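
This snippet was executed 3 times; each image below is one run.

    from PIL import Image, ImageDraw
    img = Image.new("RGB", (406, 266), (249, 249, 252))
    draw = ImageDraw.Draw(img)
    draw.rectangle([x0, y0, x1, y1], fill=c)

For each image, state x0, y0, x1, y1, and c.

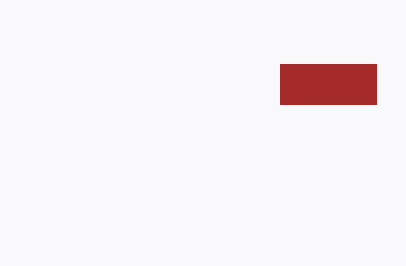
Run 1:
x0 = 280
y0 = 64
x1 = 376
y1 = 104
c = 'brown'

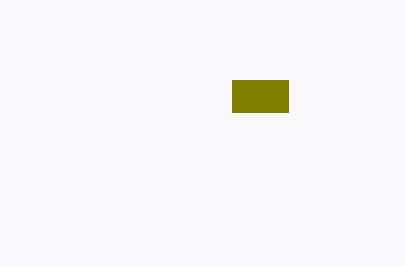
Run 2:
x0 = 232
y0 = 80
x1 = 288
y1 = 112
c = 'olive'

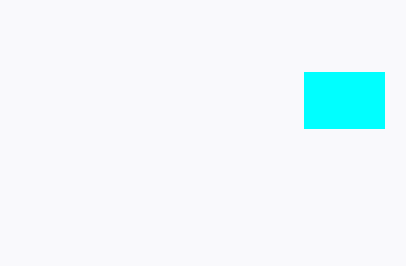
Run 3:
x0 = 304; y0 = 72; x1 = 384; y1 = 128; c = 'cyan'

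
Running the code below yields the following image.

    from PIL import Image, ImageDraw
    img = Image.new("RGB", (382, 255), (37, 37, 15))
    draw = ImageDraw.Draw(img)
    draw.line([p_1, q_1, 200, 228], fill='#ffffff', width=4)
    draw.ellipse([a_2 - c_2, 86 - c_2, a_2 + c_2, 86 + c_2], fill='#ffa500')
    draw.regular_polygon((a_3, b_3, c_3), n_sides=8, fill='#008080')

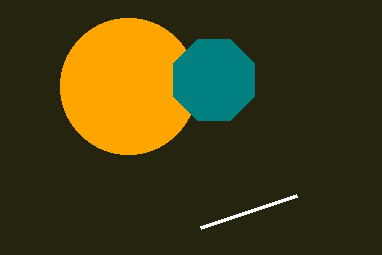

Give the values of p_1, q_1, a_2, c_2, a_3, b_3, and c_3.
p_1 = 296; q_1 = 196; a_2 = 128; c_2 = 68; a_3 = 214; b_3 = 80; c_3 = 44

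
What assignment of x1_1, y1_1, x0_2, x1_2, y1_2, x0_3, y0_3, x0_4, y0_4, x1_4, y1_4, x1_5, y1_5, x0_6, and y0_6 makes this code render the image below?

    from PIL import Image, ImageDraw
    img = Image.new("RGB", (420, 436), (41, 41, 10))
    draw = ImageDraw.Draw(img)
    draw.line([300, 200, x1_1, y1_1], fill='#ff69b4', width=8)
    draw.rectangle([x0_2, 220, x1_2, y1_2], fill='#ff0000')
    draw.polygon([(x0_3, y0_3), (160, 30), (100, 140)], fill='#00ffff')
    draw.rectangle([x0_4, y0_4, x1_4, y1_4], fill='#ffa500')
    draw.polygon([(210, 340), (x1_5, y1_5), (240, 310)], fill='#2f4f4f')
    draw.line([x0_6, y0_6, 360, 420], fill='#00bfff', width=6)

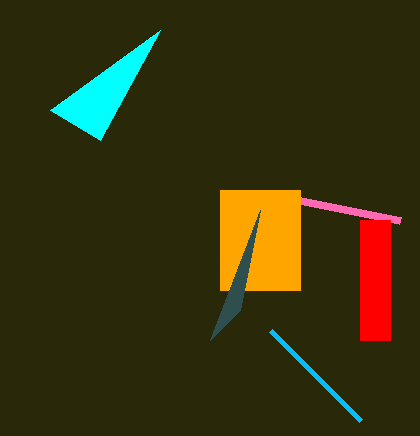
x1_1 = 400
y1_1 = 220
x0_2 = 360
x1_2 = 390
y1_2 = 340
x0_3 = 50
y0_3 = 110
x0_4 = 220
y0_4 = 190
x1_4 = 300
y1_4 = 290
x1_5 = 260
y1_5 = 210
x0_6 = 270
y0_6 = 330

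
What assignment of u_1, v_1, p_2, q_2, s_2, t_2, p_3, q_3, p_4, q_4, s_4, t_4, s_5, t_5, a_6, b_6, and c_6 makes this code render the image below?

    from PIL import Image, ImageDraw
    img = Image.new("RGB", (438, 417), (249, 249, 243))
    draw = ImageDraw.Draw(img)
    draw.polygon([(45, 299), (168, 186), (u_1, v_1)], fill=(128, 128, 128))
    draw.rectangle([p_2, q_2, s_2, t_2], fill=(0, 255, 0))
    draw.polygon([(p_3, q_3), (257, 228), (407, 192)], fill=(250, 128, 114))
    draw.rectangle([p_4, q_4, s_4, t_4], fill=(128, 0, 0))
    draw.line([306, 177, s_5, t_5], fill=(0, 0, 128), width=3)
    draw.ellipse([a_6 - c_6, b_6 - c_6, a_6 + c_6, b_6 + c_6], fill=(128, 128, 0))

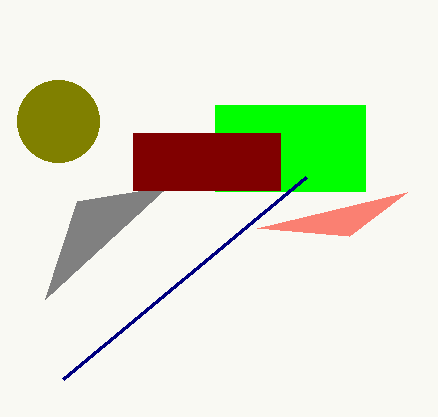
u_1 = 77, v_1 = 201, p_2 = 215, q_2 = 105, s_2 = 365, t_2 = 191, p_3 = 349, q_3 = 236, p_4 = 133, q_4 = 133, s_4 = 280, t_4 = 190, s_5 = 63, t_5 = 379, a_6 = 58, b_6 = 121, c_6 = 41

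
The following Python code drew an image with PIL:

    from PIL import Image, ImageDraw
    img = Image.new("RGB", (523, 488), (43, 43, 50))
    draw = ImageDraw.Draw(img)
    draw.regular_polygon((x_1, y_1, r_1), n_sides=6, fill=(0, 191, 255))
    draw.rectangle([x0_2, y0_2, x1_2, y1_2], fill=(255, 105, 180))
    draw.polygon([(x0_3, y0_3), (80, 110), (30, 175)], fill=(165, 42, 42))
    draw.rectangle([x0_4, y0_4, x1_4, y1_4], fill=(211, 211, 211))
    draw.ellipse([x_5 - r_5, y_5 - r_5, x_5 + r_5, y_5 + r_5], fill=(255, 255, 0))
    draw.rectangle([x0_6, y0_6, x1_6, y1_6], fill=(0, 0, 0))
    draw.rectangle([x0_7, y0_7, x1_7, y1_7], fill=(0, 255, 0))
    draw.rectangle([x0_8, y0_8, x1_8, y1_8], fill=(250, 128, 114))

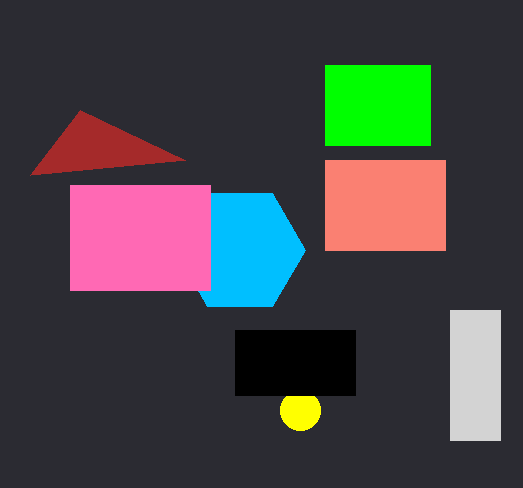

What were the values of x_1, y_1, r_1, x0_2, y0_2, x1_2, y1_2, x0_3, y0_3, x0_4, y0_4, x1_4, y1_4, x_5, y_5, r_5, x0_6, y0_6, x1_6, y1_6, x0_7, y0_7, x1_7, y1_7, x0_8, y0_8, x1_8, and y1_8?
x_1 = 240; y_1 = 250; r_1 = 65; x0_2 = 70; y0_2 = 185; x1_2 = 210; y1_2 = 290; x0_3 = 185; y0_3 = 160; x0_4 = 450; y0_4 = 310; x1_4 = 500; y1_4 = 440; x_5 = 300; y_5 = 410; r_5 = 20; x0_6 = 235; y0_6 = 330; x1_6 = 355; y1_6 = 395; x0_7 = 325; y0_7 = 65; x1_7 = 430; y1_7 = 145; x0_8 = 325; y0_8 = 160; x1_8 = 445; y1_8 = 250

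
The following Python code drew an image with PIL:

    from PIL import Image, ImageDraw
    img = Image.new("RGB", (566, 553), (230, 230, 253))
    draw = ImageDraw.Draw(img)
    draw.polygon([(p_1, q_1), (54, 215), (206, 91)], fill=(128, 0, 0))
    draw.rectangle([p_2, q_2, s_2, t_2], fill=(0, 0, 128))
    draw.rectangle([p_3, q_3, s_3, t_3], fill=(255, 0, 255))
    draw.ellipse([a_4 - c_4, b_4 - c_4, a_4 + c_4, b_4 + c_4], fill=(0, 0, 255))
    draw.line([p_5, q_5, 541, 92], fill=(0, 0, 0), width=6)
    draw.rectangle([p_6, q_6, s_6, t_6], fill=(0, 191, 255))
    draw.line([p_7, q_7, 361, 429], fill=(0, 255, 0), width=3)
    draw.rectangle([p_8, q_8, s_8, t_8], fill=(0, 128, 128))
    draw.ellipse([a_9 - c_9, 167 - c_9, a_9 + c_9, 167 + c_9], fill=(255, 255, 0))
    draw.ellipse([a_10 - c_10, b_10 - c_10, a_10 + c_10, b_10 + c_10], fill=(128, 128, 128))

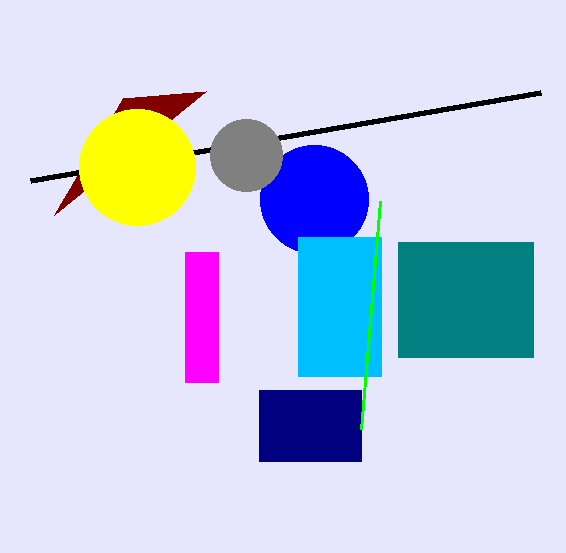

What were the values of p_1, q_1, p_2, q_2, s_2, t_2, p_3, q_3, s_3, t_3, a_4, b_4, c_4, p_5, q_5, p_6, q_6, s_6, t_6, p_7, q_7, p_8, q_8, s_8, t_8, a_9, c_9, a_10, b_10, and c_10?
p_1 = 123
q_1 = 98
p_2 = 259
q_2 = 390
s_2 = 361
t_2 = 461
p_3 = 185
q_3 = 252
s_3 = 218
t_3 = 382
a_4 = 314
b_4 = 199
c_4 = 54
p_5 = 31
q_5 = 180
p_6 = 298
q_6 = 237
s_6 = 381
t_6 = 376
p_7 = 380
q_7 = 201
p_8 = 398
q_8 = 242
s_8 = 533
t_8 = 357
a_9 = 137
c_9 = 58
a_10 = 246
b_10 = 155
c_10 = 36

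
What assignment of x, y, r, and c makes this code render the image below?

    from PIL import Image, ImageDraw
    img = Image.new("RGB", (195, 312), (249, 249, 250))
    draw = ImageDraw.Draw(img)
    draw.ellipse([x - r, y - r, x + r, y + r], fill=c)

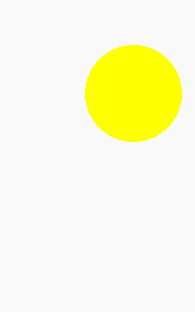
x = 133; y = 93; r = 48; c = 'yellow'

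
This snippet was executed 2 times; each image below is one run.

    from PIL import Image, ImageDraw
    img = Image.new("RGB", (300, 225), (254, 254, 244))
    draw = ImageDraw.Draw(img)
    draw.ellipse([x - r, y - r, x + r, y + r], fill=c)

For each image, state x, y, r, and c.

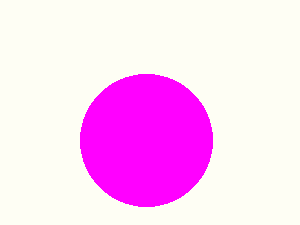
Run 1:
x = 146
y = 140
r = 66
c = 'magenta'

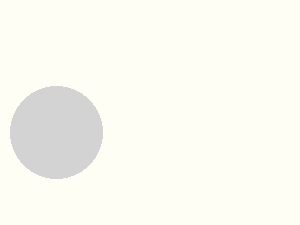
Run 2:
x = 56
y = 132
r = 46
c = 'lightgray'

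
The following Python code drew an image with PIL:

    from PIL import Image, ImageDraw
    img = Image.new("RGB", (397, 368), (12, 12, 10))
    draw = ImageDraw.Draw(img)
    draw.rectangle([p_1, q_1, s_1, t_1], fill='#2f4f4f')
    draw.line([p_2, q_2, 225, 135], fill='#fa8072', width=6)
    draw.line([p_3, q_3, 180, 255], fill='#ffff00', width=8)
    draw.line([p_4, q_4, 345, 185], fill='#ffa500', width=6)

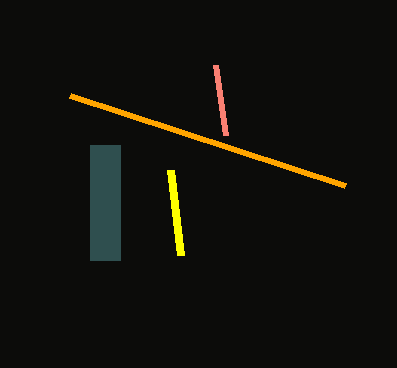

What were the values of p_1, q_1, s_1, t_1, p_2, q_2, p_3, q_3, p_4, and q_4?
p_1 = 90, q_1 = 145, s_1 = 120, t_1 = 260, p_2 = 215, q_2 = 65, p_3 = 170, q_3 = 170, p_4 = 70, q_4 = 95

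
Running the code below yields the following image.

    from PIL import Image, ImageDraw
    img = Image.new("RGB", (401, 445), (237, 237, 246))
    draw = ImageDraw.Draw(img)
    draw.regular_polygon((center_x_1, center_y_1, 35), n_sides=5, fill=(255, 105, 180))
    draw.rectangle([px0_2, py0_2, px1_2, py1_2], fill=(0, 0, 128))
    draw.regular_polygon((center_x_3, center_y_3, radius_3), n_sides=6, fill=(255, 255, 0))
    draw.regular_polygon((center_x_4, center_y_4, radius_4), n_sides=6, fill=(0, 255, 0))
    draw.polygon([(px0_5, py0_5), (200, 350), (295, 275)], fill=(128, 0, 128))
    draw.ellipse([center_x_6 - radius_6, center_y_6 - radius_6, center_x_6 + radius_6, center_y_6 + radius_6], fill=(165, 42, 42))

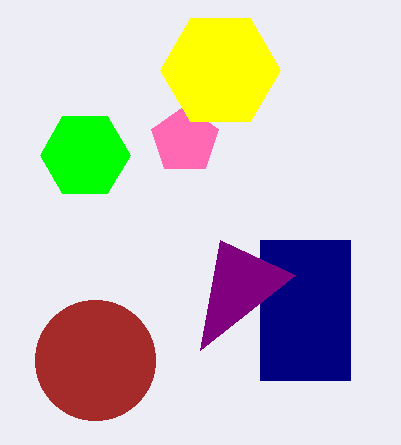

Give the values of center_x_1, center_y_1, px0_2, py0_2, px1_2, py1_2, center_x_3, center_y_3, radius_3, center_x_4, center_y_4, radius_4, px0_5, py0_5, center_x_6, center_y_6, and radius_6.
center_x_1 = 185; center_y_1 = 140; px0_2 = 260; py0_2 = 240; px1_2 = 350; py1_2 = 380; center_x_3 = 220; center_y_3 = 70; radius_3 = 60; center_x_4 = 85; center_y_4 = 155; radius_4 = 45; px0_5 = 220; py0_5 = 240; center_x_6 = 95; center_y_6 = 360; radius_6 = 60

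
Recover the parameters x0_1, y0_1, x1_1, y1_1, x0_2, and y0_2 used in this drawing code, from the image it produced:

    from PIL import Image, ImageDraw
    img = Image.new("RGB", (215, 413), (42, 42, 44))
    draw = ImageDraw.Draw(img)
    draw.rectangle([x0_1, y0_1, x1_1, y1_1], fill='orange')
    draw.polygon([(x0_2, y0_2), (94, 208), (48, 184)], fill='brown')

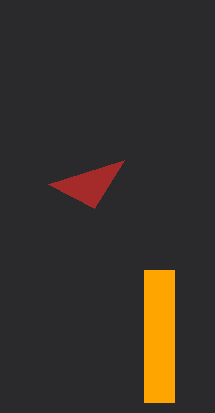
x0_1 = 144
y0_1 = 270
x1_1 = 174
y1_1 = 402
x0_2 = 124
y0_2 = 160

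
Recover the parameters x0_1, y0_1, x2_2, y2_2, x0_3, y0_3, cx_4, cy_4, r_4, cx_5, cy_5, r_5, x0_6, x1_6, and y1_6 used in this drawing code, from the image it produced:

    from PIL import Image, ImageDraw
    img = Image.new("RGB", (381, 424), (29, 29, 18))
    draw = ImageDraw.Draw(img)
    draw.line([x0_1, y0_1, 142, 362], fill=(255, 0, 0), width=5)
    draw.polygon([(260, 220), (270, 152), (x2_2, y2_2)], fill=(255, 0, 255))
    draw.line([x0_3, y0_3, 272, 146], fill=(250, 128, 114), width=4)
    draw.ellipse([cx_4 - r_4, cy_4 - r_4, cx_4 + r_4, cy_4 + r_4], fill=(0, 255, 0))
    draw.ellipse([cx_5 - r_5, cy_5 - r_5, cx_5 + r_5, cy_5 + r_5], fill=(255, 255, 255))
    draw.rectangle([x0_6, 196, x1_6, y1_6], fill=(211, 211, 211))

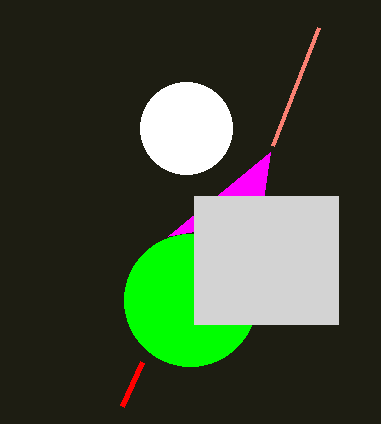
x0_1 = 122; y0_1 = 406; x2_2 = 168; y2_2 = 236; x0_3 = 318; y0_3 = 28; cx_4 = 190; cy_4 = 300; r_4 = 66; cx_5 = 186; cy_5 = 128; r_5 = 46; x0_6 = 194; x1_6 = 338; y1_6 = 324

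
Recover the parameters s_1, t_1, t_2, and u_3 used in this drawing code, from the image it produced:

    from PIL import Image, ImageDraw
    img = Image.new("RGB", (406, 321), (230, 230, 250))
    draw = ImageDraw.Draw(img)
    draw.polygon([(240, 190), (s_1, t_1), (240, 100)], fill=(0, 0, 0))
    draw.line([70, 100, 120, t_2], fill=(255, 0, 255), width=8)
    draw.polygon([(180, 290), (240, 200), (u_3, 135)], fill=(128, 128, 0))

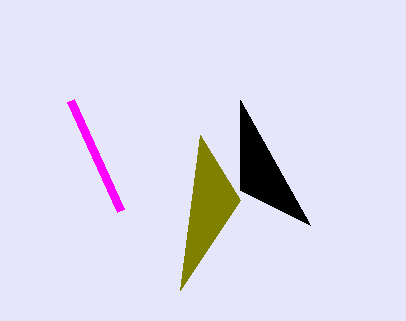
s_1 = 310; t_1 = 225; t_2 = 210; u_3 = 200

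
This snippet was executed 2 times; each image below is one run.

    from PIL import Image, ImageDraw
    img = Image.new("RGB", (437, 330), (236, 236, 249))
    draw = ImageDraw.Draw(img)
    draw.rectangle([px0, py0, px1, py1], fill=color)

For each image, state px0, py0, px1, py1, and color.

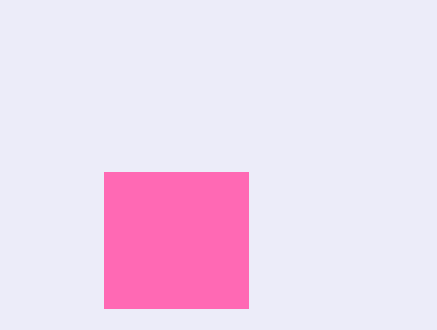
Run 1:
px0 = 104
py0 = 172
px1 = 248
py1 = 308
color = 'hotpink'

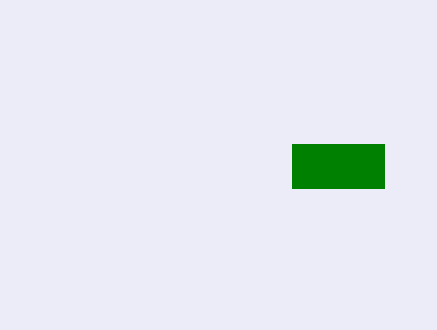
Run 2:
px0 = 292, py0 = 144, px1 = 384, py1 = 188, color = 'green'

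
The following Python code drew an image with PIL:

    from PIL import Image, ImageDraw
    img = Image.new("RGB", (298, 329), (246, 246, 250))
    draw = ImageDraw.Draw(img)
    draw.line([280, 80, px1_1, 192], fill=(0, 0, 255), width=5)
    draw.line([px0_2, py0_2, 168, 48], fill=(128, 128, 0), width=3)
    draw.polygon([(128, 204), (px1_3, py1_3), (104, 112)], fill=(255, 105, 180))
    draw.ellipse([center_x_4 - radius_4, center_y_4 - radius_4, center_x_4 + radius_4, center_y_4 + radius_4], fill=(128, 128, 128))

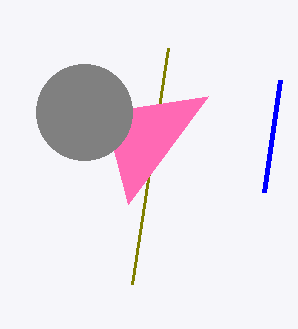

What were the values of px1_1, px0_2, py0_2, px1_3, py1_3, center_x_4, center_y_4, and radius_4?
px1_1 = 264, px0_2 = 132, py0_2 = 284, px1_3 = 208, py1_3 = 96, center_x_4 = 84, center_y_4 = 112, radius_4 = 48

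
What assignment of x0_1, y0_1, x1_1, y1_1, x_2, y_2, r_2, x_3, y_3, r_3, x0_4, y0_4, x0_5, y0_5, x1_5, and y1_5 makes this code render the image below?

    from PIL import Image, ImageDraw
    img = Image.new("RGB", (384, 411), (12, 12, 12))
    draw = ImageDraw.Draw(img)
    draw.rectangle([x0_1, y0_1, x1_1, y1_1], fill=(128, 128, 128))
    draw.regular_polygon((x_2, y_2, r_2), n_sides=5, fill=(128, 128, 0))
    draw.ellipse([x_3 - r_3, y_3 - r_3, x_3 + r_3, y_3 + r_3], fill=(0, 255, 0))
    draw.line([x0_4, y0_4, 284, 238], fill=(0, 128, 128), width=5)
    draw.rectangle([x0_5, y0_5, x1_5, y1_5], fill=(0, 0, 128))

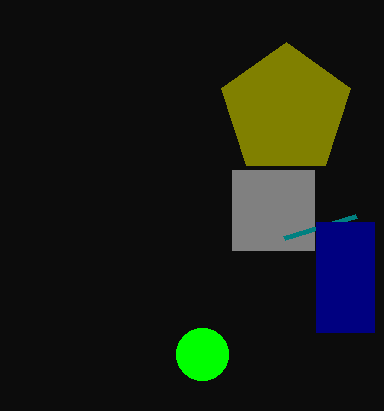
x0_1 = 232
y0_1 = 170
x1_1 = 314
y1_1 = 250
x_2 = 286
y_2 = 110
r_2 = 68
x_3 = 202
y_3 = 354
r_3 = 26
x0_4 = 356
y0_4 = 216
x0_5 = 316
y0_5 = 222
x1_5 = 374
y1_5 = 332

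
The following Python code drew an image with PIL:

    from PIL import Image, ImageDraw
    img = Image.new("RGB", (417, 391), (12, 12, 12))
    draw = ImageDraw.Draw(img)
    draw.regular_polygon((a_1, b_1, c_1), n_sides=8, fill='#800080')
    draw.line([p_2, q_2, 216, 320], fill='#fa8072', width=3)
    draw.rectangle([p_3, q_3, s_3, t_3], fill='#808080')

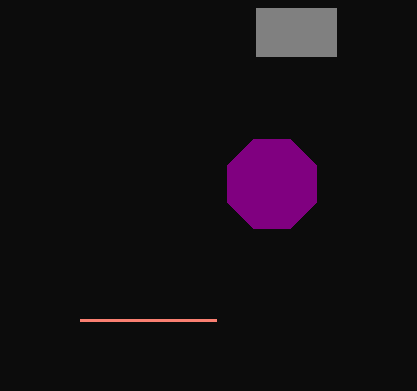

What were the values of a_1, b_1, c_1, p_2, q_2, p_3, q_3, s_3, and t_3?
a_1 = 272; b_1 = 184; c_1 = 48; p_2 = 80; q_2 = 320; p_3 = 256; q_3 = 8; s_3 = 336; t_3 = 56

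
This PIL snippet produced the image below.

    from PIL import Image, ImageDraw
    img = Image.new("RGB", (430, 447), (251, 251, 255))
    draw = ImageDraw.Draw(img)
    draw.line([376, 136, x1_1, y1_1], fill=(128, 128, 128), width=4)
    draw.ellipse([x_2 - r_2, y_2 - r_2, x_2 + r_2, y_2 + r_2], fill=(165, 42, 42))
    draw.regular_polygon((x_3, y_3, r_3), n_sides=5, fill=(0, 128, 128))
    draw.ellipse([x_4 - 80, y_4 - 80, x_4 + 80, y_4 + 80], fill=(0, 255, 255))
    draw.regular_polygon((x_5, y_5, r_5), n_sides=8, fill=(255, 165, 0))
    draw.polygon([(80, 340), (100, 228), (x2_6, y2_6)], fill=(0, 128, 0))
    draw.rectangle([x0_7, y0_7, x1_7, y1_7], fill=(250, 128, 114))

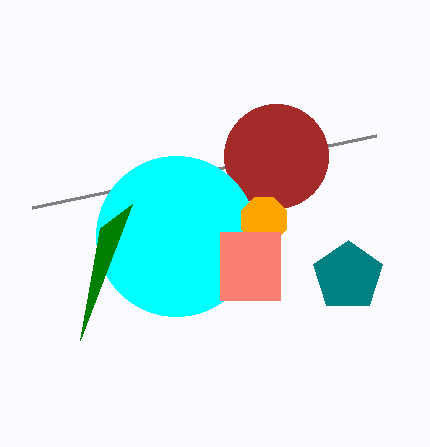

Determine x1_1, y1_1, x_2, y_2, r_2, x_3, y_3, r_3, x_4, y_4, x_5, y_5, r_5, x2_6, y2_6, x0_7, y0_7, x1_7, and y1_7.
x1_1 = 32
y1_1 = 208
x_2 = 276
y_2 = 156
r_2 = 52
x_3 = 348
y_3 = 276
r_3 = 36
x_4 = 176
y_4 = 236
x_5 = 264
y_5 = 220
r_5 = 24
x2_6 = 132
y2_6 = 204
x0_7 = 220
y0_7 = 232
x1_7 = 280
y1_7 = 300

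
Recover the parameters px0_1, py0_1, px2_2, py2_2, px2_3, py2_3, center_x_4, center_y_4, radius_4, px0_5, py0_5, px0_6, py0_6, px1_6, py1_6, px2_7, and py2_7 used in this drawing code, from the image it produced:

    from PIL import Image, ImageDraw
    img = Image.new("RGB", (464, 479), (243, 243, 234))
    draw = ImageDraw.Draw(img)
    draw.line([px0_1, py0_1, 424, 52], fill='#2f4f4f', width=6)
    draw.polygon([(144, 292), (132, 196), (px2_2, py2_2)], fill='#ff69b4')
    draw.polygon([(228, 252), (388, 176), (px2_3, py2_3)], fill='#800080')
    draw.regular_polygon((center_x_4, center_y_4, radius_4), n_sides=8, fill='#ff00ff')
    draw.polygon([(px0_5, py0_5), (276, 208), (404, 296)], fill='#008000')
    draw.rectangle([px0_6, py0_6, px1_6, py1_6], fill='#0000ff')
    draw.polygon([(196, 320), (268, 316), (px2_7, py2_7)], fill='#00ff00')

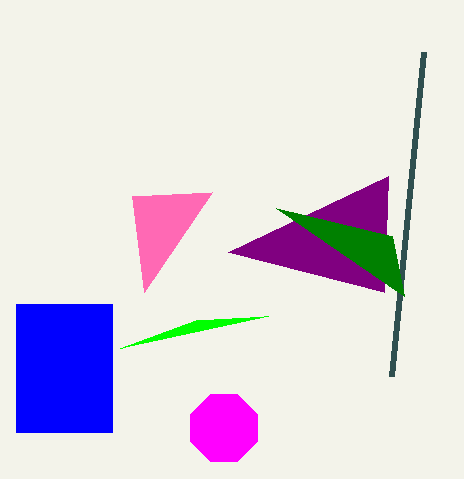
px0_1 = 392; py0_1 = 376; px2_2 = 212; py2_2 = 192; px2_3 = 384; py2_3 = 292; center_x_4 = 224; center_y_4 = 428; radius_4 = 36; px0_5 = 392; py0_5 = 236; px0_6 = 16; py0_6 = 304; px1_6 = 112; py1_6 = 432; px2_7 = 120; py2_7 = 348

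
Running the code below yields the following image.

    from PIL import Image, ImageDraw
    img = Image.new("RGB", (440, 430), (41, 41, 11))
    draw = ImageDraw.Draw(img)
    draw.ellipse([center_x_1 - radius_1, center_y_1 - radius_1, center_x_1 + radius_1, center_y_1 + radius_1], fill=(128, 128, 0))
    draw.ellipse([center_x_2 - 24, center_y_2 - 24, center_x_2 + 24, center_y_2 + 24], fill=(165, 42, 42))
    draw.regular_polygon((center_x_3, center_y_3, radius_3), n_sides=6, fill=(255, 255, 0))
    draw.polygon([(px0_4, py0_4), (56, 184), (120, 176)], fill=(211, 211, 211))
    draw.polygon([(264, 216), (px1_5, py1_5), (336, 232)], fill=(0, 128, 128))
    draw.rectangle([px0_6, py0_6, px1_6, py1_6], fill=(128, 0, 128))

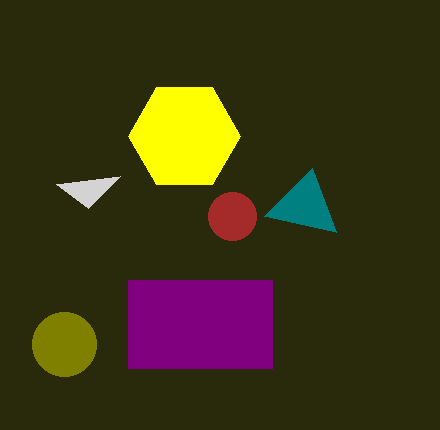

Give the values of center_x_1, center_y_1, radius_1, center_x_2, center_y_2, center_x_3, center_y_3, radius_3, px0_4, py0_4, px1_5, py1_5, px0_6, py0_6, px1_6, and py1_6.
center_x_1 = 64
center_y_1 = 344
radius_1 = 32
center_x_2 = 232
center_y_2 = 216
center_x_3 = 184
center_y_3 = 136
radius_3 = 56
px0_4 = 88
py0_4 = 208
px1_5 = 312
py1_5 = 168
px0_6 = 128
py0_6 = 280
px1_6 = 272
py1_6 = 368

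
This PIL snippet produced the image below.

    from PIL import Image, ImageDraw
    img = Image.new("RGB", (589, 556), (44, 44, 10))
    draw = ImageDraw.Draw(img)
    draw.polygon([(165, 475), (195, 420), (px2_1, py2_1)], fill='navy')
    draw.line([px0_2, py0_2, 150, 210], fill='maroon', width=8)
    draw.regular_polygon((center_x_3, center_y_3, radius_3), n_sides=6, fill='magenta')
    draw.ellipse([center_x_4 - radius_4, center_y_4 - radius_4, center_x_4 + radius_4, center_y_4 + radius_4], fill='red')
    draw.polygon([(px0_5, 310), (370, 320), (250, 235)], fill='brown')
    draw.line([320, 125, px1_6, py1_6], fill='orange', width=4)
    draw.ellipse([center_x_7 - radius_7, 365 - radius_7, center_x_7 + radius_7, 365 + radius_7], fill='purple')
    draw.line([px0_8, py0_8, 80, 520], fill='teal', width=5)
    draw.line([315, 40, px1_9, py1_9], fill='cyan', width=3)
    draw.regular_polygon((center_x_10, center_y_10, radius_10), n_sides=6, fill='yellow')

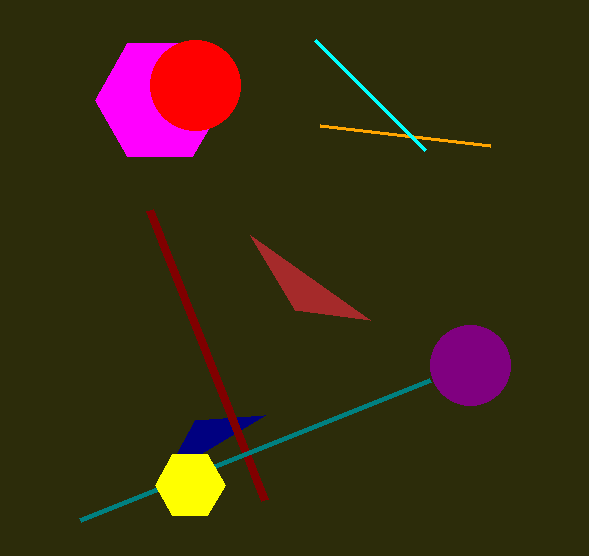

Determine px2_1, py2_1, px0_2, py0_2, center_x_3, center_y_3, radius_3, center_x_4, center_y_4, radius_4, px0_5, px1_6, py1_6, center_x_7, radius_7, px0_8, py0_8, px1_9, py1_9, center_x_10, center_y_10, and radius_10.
px2_1 = 265; py2_1 = 415; px0_2 = 265; py0_2 = 500; center_x_3 = 160; center_y_3 = 100; radius_3 = 65; center_x_4 = 195; center_y_4 = 85; radius_4 = 45; px0_5 = 295; px1_6 = 490; py1_6 = 145; center_x_7 = 470; radius_7 = 40; px0_8 = 430; py0_8 = 380; px1_9 = 425; py1_9 = 150; center_x_10 = 190; center_y_10 = 485; radius_10 = 35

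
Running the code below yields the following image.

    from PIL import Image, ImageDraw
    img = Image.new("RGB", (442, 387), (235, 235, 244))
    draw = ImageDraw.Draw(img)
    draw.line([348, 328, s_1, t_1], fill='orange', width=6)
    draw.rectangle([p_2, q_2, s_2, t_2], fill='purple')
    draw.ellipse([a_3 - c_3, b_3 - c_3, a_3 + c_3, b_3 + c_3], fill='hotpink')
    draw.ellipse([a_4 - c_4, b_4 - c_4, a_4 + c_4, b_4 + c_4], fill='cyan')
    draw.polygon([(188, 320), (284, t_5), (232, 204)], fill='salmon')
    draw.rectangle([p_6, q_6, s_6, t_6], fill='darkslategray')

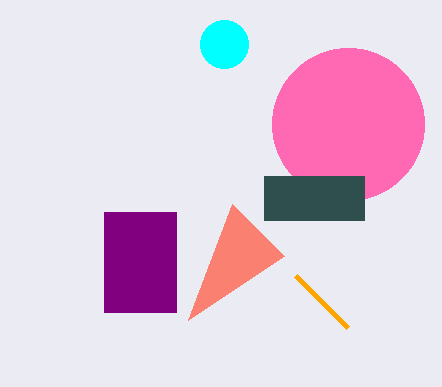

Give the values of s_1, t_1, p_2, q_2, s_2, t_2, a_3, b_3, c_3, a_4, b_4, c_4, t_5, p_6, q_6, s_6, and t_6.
s_1 = 296
t_1 = 276
p_2 = 104
q_2 = 212
s_2 = 176
t_2 = 312
a_3 = 348
b_3 = 124
c_3 = 76
a_4 = 224
b_4 = 44
c_4 = 24
t_5 = 256
p_6 = 264
q_6 = 176
s_6 = 364
t_6 = 220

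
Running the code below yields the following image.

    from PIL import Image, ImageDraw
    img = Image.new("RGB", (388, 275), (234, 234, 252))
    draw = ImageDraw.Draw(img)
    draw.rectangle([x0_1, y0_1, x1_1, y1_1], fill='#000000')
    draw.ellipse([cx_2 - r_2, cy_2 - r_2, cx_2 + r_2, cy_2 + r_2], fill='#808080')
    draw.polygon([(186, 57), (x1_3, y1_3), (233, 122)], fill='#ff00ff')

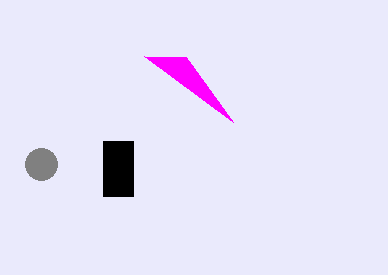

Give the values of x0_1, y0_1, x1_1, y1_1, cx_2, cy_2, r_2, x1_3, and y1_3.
x0_1 = 103, y0_1 = 141, x1_1 = 133, y1_1 = 196, cx_2 = 41, cy_2 = 164, r_2 = 16, x1_3 = 144, y1_3 = 56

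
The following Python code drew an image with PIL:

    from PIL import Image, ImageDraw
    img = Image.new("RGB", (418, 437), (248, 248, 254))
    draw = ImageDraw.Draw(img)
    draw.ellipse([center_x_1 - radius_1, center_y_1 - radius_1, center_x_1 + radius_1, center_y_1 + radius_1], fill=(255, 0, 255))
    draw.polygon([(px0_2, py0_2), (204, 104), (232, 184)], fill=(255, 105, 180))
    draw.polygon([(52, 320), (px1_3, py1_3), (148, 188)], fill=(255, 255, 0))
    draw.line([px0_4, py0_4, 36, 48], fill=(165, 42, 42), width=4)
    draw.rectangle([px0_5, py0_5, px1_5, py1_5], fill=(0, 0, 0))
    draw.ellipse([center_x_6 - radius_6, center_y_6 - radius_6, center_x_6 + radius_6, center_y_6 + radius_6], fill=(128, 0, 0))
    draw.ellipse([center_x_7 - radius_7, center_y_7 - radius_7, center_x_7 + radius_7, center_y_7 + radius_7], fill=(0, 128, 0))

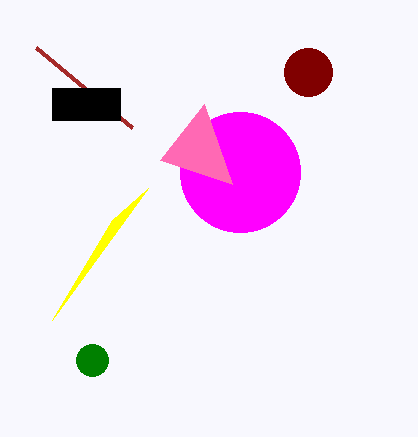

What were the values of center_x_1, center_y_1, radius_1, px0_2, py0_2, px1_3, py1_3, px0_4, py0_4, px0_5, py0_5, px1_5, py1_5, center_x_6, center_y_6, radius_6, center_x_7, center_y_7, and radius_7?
center_x_1 = 240
center_y_1 = 172
radius_1 = 60
px0_2 = 160
py0_2 = 160
px1_3 = 112
py1_3 = 220
px0_4 = 132
py0_4 = 128
px0_5 = 52
py0_5 = 88
px1_5 = 120
py1_5 = 120
center_x_6 = 308
center_y_6 = 72
radius_6 = 24
center_x_7 = 92
center_y_7 = 360
radius_7 = 16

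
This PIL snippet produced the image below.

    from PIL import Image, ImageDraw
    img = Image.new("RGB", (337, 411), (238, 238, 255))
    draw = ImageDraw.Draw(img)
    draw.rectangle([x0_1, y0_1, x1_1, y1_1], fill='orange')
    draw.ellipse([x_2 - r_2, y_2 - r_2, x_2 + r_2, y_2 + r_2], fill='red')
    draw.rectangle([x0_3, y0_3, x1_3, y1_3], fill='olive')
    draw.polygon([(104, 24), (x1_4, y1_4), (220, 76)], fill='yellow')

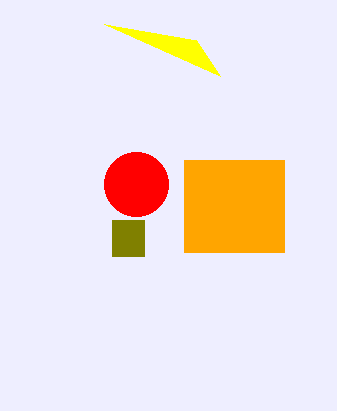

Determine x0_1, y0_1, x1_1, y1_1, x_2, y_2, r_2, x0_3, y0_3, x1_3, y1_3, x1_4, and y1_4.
x0_1 = 184; y0_1 = 160; x1_1 = 284; y1_1 = 252; x_2 = 136; y_2 = 184; r_2 = 32; x0_3 = 112; y0_3 = 220; x1_3 = 144; y1_3 = 256; x1_4 = 196; y1_4 = 40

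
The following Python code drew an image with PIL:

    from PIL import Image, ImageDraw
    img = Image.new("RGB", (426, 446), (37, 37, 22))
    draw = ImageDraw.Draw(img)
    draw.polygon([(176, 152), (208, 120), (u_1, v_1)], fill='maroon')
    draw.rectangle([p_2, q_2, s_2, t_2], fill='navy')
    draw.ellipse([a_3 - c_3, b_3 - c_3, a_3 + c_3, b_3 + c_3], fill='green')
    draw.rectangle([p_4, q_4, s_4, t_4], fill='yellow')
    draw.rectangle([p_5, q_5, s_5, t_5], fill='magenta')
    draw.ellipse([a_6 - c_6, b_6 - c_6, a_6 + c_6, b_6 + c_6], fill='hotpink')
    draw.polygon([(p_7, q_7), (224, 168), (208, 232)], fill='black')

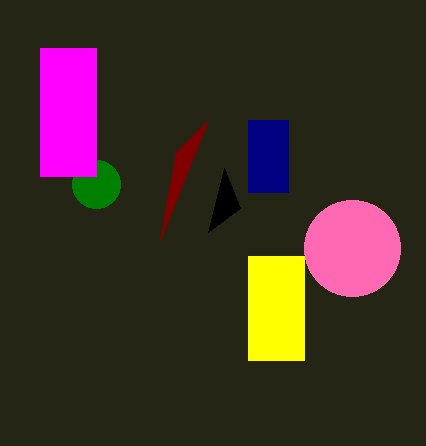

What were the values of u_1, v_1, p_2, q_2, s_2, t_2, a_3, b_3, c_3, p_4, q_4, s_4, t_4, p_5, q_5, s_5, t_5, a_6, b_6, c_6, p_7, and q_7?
u_1 = 160, v_1 = 240, p_2 = 248, q_2 = 120, s_2 = 288, t_2 = 192, a_3 = 96, b_3 = 184, c_3 = 24, p_4 = 248, q_4 = 256, s_4 = 304, t_4 = 360, p_5 = 40, q_5 = 48, s_5 = 96, t_5 = 176, a_6 = 352, b_6 = 248, c_6 = 48, p_7 = 240, q_7 = 208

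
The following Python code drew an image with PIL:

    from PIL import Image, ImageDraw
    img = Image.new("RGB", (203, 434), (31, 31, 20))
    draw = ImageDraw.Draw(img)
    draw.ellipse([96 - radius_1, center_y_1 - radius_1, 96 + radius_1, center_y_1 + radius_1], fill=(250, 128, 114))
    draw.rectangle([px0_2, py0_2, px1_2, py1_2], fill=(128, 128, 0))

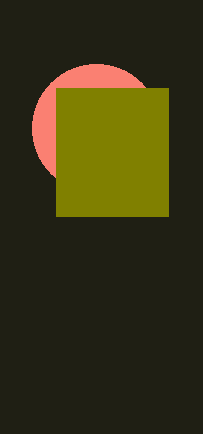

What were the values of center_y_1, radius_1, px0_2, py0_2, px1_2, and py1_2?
center_y_1 = 128, radius_1 = 64, px0_2 = 56, py0_2 = 88, px1_2 = 168, py1_2 = 216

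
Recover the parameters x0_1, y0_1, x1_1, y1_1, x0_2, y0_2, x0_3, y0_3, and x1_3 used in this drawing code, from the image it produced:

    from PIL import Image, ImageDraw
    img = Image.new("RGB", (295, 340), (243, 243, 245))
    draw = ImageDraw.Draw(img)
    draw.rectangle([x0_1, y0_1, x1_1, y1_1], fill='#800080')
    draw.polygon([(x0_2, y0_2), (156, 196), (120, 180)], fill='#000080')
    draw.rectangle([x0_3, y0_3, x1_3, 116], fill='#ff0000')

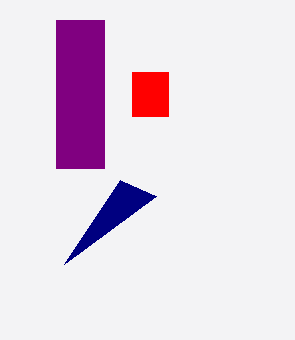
x0_1 = 56; y0_1 = 20; x1_1 = 104; y1_1 = 168; x0_2 = 64; y0_2 = 264; x0_3 = 132; y0_3 = 72; x1_3 = 168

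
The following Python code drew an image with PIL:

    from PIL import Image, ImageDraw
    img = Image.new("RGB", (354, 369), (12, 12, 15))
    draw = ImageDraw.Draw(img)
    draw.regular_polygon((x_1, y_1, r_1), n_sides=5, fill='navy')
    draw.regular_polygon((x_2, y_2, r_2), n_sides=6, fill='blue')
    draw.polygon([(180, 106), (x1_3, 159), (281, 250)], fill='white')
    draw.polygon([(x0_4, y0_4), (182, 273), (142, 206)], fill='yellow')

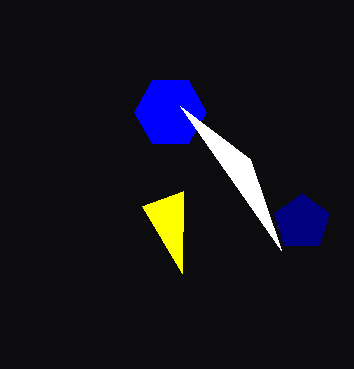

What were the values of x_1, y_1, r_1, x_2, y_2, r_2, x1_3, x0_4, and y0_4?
x_1 = 302; y_1 = 222; r_1 = 29; x_2 = 170; y_2 = 112; r_2 = 36; x1_3 = 250; x0_4 = 183; y0_4 = 191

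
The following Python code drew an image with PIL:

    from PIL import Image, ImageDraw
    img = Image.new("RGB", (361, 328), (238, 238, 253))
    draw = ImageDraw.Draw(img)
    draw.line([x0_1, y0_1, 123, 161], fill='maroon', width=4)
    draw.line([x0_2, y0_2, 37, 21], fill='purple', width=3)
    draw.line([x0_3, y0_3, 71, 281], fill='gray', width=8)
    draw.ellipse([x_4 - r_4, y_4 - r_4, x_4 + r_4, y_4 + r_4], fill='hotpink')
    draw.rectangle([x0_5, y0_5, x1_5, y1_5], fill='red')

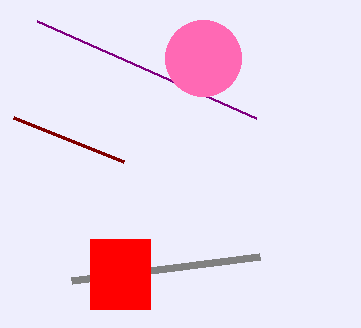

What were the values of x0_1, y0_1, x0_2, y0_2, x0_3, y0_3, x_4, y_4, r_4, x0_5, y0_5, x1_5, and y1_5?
x0_1 = 13; y0_1 = 117; x0_2 = 256; y0_2 = 118; x0_3 = 259; y0_3 = 257; x_4 = 203; y_4 = 58; r_4 = 38; x0_5 = 90; y0_5 = 239; x1_5 = 150; y1_5 = 309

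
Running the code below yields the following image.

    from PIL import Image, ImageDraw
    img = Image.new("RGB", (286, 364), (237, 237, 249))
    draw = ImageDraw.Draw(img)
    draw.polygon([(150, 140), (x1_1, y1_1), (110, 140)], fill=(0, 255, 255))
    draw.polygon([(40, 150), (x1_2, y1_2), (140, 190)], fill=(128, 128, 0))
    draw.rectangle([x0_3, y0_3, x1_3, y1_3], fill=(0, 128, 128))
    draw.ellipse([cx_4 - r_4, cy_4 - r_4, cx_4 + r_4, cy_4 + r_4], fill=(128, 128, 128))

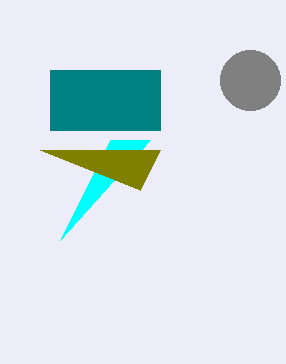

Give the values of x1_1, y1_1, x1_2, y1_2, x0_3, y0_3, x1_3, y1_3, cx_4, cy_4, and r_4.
x1_1 = 60, y1_1 = 240, x1_2 = 160, y1_2 = 150, x0_3 = 50, y0_3 = 70, x1_3 = 160, y1_3 = 130, cx_4 = 250, cy_4 = 80, r_4 = 30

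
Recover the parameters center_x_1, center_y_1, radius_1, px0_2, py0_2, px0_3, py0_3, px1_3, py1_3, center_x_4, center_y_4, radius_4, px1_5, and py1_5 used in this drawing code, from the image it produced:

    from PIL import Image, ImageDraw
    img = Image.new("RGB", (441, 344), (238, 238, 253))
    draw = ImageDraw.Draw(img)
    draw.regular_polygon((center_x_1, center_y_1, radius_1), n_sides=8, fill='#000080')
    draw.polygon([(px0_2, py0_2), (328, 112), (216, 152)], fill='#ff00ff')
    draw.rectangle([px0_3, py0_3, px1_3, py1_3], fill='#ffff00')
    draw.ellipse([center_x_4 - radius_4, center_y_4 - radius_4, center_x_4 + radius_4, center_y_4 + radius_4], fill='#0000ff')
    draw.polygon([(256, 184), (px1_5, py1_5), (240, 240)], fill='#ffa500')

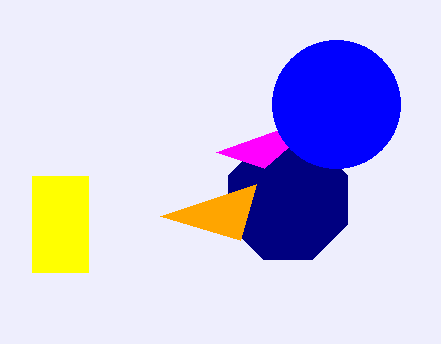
center_x_1 = 288; center_y_1 = 200; radius_1 = 64; px0_2 = 264; py0_2 = 168; px0_3 = 32; py0_3 = 176; px1_3 = 88; py1_3 = 272; center_x_4 = 336; center_y_4 = 104; radius_4 = 64; px1_5 = 160; py1_5 = 216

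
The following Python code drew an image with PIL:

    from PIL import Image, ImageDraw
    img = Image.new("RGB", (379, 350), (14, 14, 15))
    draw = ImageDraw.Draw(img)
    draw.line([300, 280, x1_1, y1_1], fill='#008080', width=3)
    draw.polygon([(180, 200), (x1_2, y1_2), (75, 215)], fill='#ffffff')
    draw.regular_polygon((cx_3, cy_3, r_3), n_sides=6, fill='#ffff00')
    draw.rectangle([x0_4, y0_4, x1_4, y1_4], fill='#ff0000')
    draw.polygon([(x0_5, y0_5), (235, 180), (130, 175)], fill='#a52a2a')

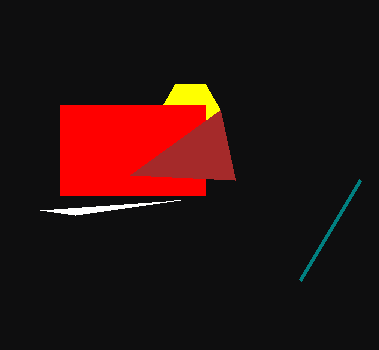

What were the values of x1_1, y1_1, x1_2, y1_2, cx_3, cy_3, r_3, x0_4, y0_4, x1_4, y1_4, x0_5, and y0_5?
x1_1 = 360; y1_1 = 180; x1_2 = 40; y1_2 = 210; cx_3 = 190; cy_3 = 110; r_3 = 30; x0_4 = 60; y0_4 = 105; x1_4 = 205; y1_4 = 195; x0_5 = 220; y0_5 = 110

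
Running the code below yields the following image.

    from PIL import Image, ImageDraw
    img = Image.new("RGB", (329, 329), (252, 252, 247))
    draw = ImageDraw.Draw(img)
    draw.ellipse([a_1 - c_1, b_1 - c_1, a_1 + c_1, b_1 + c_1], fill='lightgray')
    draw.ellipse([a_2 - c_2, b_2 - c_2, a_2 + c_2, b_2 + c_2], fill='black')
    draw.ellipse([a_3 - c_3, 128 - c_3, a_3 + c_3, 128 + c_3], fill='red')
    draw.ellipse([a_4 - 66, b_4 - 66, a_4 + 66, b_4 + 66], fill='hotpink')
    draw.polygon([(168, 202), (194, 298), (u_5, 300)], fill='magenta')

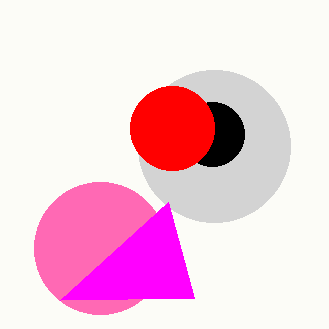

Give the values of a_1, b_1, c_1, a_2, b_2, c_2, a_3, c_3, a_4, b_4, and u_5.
a_1 = 214
b_1 = 146
c_1 = 76
a_2 = 212
b_2 = 134
c_2 = 32
a_3 = 172
c_3 = 42
a_4 = 100
b_4 = 248
u_5 = 60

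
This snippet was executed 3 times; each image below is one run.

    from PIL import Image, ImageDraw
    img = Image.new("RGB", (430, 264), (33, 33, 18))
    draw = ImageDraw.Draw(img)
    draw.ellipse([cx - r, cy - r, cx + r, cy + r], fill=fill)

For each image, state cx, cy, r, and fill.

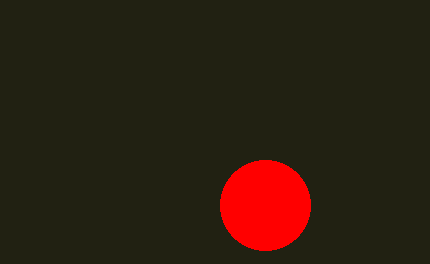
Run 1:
cx = 265
cy = 205
r = 45
fill = 'red'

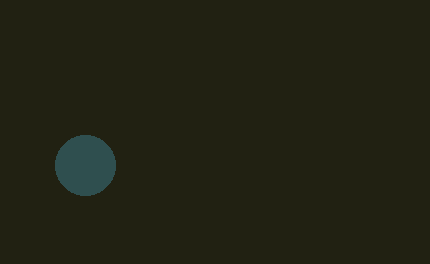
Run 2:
cx = 85; cy = 165; r = 30; fill = 'darkslategray'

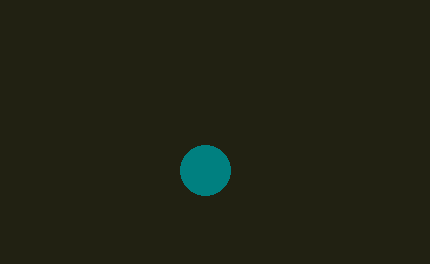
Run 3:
cx = 205
cy = 170
r = 25
fill = 'teal'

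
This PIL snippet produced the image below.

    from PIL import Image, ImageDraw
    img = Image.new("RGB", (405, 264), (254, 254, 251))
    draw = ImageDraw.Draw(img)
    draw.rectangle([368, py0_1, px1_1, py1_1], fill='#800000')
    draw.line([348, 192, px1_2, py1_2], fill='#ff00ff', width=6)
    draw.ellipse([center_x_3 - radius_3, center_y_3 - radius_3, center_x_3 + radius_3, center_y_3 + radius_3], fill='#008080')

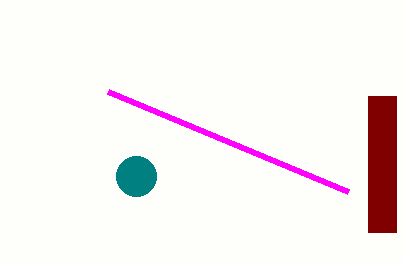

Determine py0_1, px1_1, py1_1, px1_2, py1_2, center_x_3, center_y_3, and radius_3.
py0_1 = 96; px1_1 = 396; py1_1 = 232; px1_2 = 108; py1_2 = 92; center_x_3 = 136; center_y_3 = 176; radius_3 = 20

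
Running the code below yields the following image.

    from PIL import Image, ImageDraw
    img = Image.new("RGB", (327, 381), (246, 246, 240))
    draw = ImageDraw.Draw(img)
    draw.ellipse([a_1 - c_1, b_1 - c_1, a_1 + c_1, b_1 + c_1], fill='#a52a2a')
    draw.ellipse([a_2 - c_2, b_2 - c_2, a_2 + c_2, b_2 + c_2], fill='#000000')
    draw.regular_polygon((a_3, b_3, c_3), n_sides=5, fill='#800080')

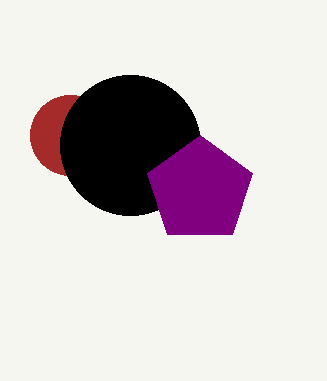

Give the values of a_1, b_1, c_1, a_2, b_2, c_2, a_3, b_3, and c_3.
a_1 = 70, b_1 = 135, c_1 = 40, a_2 = 130, b_2 = 145, c_2 = 70, a_3 = 200, b_3 = 190, c_3 = 55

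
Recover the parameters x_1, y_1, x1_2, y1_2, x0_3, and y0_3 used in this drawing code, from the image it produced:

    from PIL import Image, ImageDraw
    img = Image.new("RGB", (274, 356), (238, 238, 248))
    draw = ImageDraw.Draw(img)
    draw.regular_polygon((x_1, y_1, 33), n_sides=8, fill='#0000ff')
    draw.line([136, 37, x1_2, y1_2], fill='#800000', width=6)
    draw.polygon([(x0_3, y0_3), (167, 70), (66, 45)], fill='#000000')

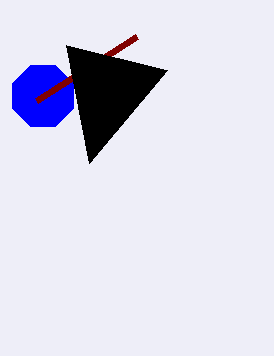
x_1 = 43
y_1 = 96
x1_2 = 36
y1_2 = 101
x0_3 = 89
y0_3 = 163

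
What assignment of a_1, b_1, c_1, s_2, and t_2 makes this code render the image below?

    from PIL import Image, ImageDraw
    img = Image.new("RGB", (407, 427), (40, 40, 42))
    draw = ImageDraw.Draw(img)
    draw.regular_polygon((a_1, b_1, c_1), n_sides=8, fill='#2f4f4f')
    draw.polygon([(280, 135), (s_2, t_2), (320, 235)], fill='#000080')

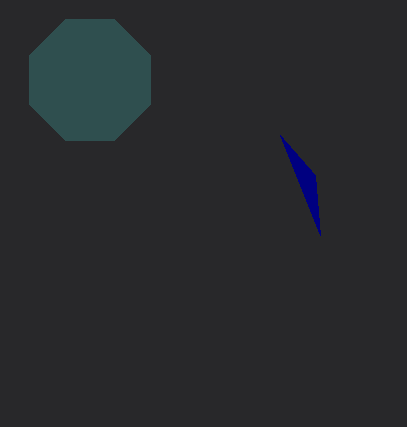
a_1 = 90, b_1 = 80, c_1 = 65, s_2 = 315, t_2 = 175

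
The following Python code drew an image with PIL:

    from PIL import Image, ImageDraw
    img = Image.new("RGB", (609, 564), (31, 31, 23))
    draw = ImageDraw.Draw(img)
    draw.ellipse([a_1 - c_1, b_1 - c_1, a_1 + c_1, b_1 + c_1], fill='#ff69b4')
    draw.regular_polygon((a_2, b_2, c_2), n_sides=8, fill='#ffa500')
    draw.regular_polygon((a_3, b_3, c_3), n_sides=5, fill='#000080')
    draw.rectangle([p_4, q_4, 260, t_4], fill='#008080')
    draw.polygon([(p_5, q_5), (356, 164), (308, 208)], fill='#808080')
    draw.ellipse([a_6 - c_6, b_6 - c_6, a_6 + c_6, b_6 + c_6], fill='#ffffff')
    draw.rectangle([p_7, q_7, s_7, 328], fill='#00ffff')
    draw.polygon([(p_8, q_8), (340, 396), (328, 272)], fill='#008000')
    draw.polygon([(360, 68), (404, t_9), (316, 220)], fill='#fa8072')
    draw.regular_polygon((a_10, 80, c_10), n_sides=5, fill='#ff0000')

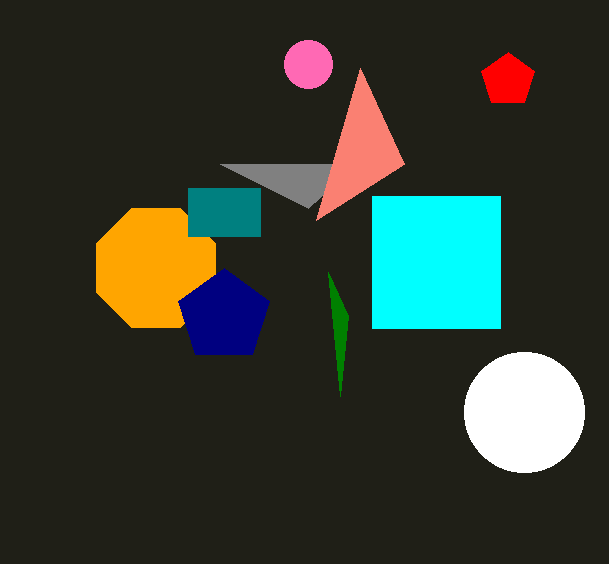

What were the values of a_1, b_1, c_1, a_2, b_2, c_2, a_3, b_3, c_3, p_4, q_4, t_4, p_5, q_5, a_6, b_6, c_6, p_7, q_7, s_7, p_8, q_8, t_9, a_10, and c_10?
a_1 = 308
b_1 = 64
c_1 = 24
a_2 = 156
b_2 = 268
c_2 = 64
a_3 = 224
b_3 = 316
c_3 = 48
p_4 = 188
q_4 = 188
t_4 = 236
p_5 = 220
q_5 = 164
a_6 = 524
b_6 = 412
c_6 = 60
p_7 = 372
q_7 = 196
s_7 = 500
p_8 = 348
q_8 = 316
t_9 = 164
a_10 = 508
c_10 = 28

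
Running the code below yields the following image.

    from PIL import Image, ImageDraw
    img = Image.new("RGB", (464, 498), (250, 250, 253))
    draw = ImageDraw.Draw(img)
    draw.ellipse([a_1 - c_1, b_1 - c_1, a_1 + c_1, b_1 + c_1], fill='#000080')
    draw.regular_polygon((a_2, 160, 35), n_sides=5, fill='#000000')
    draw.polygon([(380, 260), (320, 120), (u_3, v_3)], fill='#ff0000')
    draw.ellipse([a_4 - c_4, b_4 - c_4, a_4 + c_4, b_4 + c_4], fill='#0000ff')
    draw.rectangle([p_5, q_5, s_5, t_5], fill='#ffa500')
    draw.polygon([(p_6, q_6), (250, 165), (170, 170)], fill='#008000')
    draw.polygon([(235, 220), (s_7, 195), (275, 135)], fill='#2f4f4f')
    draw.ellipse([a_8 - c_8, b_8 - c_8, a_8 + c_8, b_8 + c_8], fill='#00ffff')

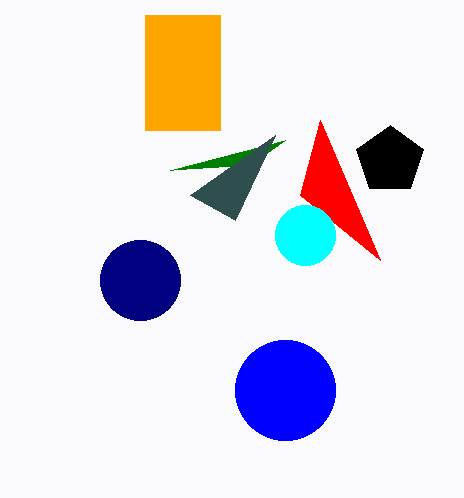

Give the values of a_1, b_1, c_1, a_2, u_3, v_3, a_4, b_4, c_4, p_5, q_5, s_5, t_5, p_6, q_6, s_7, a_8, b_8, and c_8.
a_1 = 140
b_1 = 280
c_1 = 40
a_2 = 390
u_3 = 300
v_3 = 195
a_4 = 285
b_4 = 390
c_4 = 50
p_5 = 145
q_5 = 15
s_5 = 220
t_5 = 130
p_6 = 285
q_6 = 140
s_7 = 190
a_8 = 305
b_8 = 235
c_8 = 30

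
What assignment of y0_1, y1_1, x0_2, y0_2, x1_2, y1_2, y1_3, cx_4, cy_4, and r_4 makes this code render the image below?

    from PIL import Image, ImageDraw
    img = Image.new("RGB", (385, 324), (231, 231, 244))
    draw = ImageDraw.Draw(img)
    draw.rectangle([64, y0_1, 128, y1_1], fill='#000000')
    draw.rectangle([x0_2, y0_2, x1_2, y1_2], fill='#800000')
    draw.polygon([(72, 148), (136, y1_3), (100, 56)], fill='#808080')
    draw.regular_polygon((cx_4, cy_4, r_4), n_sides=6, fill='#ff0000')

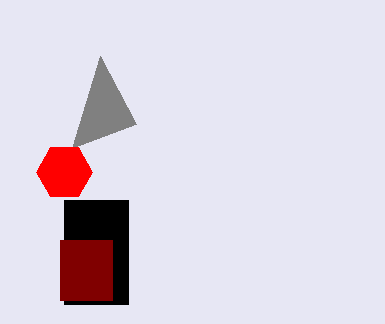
y0_1 = 200
y1_1 = 304
x0_2 = 60
y0_2 = 240
x1_2 = 112
y1_2 = 300
y1_3 = 124
cx_4 = 64
cy_4 = 172
r_4 = 28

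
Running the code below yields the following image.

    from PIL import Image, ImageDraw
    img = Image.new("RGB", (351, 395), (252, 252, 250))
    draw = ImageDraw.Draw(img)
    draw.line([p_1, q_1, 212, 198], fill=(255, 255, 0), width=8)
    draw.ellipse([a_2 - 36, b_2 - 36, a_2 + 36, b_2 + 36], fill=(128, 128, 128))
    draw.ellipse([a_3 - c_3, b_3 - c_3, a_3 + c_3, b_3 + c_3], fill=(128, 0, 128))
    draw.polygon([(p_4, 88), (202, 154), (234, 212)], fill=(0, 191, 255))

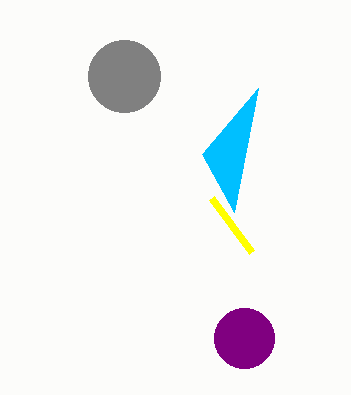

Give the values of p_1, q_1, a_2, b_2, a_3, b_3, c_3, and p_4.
p_1 = 252, q_1 = 252, a_2 = 124, b_2 = 76, a_3 = 244, b_3 = 338, c_3 = 30, p_4 = 258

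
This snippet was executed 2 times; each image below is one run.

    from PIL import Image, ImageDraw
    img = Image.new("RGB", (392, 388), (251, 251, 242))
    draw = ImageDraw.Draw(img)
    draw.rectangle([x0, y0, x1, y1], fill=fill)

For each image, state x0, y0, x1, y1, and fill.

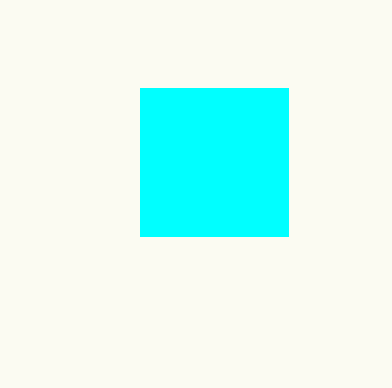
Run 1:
x0 = 140, y0 = 88, x1 = 288, y1 = 236, fill = 'cyan'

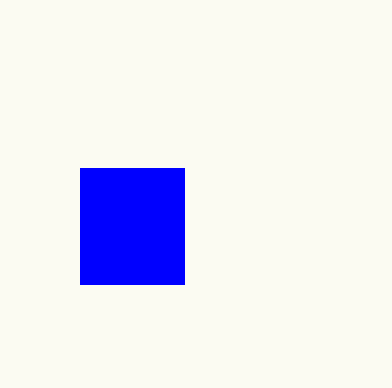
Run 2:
x0 = 80
y0 = 168
x1 = 184
y1 = 284
fill = 'blue'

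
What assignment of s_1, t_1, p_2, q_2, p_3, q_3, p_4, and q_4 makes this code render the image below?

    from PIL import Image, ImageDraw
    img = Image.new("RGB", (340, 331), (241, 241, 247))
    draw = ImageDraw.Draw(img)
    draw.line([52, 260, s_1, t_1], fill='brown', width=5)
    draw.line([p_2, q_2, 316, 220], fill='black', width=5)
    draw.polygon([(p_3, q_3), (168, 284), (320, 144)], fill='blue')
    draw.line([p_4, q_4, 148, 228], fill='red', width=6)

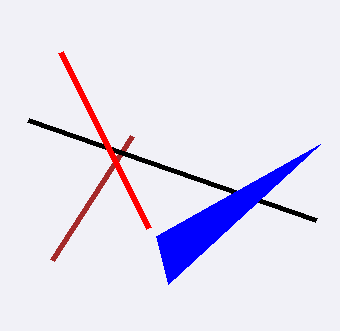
s_1 = 132, t_1 = 136, p_2 = 28, q_2 = 120, p_3 = 156, q_3 = 236, p_4 = 60, q_4 = 52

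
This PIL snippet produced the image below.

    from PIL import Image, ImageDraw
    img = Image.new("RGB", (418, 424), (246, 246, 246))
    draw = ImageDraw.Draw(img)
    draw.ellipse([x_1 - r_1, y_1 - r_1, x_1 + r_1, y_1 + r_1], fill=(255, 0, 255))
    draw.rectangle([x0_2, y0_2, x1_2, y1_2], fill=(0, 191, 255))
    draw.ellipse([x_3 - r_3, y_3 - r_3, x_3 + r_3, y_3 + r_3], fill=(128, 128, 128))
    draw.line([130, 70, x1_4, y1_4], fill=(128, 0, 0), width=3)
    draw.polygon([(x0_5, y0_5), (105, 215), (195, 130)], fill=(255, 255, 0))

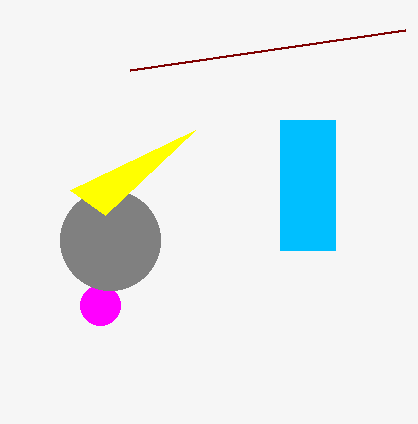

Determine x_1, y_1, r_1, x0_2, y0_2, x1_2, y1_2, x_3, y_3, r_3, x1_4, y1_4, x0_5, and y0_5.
x_1 = 100
y_1 = 305
r_1 = 20
x0_2 = 280
y0_2 = 120
x1_2 = 335
y1_2 = 250
x_3 = 110
y_3 = 240
r_3 = 50
x1_4 = 405
y1_4 = 30
x0_5 = 70
y0_5 = 190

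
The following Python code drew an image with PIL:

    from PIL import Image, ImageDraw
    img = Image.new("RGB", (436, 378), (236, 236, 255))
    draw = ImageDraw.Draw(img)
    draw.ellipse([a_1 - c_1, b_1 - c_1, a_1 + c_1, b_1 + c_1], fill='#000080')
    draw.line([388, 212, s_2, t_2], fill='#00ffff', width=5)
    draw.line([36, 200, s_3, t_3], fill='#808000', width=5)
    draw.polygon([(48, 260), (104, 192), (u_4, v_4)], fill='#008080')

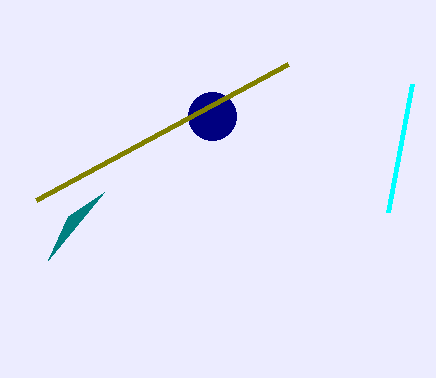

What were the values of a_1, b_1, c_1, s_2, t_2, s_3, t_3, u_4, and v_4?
a_1 = 212, b_1 = 116, c_1 = 24, s_2 = 412, t_2 = 84, s_3 = 288, t_3 = 64, u_4 = 68, v_4 = 216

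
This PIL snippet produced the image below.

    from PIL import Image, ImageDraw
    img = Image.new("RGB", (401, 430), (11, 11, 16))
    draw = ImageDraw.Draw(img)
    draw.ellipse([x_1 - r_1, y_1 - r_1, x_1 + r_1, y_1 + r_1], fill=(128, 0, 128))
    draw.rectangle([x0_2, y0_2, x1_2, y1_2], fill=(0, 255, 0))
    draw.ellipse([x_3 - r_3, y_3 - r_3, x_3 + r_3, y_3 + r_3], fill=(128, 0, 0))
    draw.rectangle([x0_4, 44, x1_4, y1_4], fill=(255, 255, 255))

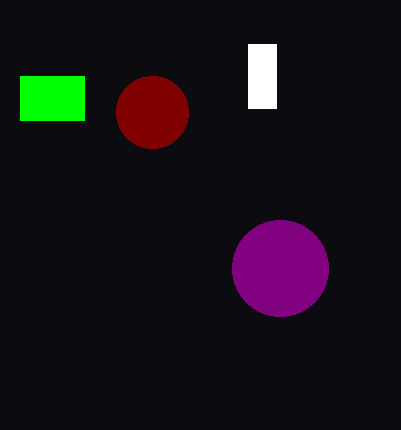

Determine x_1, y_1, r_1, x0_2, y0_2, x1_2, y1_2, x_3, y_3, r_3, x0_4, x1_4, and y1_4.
x_1 = 280, y_1 = 268, r_1 = 48, x0_2 = 20, y0_2 = 76, x1_2 = 84, y1_2 = 120, x_3 = 152, y_3 = 112, r_3 = 36, x0_4 = 248, x1_4 = 276, y1_4 = 108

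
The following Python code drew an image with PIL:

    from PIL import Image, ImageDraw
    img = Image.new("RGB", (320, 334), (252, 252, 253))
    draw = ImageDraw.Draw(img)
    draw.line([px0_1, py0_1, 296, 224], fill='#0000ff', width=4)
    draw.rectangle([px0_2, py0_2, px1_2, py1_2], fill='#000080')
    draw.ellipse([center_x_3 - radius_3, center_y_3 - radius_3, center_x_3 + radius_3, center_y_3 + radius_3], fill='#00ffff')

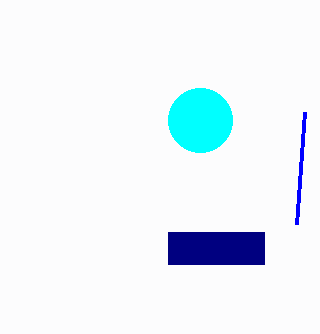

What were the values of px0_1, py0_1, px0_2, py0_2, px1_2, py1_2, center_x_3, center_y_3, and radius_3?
px0_1 = 304, py0_1 = 112, px0_2 = 168, py0_2 = 232, px1_2 = 264, py1_2 = 264, center_x_3 = 200, center_y_3 = 120, radius_3 = 32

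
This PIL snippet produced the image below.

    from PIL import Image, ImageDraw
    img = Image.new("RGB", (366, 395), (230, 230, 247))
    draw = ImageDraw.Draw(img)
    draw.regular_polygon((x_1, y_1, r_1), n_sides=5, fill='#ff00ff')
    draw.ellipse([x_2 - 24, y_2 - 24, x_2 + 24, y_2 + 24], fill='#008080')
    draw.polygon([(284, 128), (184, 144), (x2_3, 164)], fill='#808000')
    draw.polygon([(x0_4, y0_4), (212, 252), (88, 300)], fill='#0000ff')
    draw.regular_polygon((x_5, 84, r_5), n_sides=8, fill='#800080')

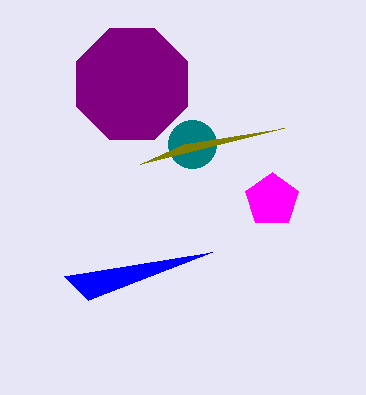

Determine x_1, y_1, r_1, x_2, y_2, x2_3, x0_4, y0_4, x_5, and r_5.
x_1 = 272; y_1 = 200; r_1 = 28; x_2 = 192; y_2 = 144; x2_3 = 140; x0_4 = 64; y0_4 = 276; x_5 = 132; r_5 = 60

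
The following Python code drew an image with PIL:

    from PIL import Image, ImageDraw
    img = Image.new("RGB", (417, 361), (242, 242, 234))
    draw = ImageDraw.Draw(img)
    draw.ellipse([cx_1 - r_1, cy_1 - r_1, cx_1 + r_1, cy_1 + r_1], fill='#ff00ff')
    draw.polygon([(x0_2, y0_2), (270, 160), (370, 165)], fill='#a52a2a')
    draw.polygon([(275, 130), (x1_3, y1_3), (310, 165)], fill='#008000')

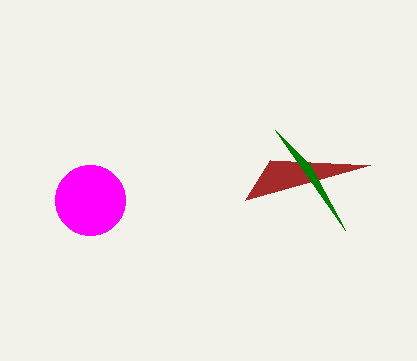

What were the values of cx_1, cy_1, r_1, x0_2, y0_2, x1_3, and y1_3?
cx_1 = 90
cy_1 = 200
r_1 = 35
x0_2 = 245
y0_2 = 200
x1_3 = 345
y1_3 = 230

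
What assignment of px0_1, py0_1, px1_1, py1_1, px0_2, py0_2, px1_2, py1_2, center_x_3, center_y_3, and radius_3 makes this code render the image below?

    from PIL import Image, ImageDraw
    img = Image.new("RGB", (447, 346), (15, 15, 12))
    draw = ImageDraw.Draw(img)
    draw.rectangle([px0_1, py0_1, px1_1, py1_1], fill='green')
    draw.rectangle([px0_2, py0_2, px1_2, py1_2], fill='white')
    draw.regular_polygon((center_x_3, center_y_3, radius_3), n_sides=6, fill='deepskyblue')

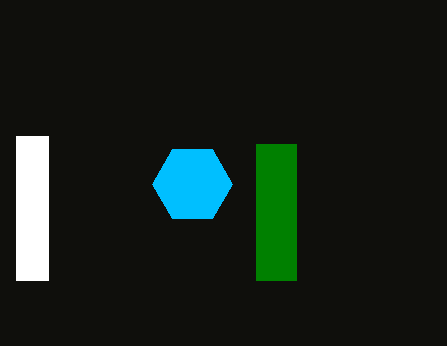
px0_1 = 256; py0_1 = 144; px1_1 = 296; py1_1 = 280; px0_2 = 16; py0_2 = 136; px1_2 = 48; py1_2 = 280; center_x_3 = 192; center_y_3 = 184; radius_3 = 40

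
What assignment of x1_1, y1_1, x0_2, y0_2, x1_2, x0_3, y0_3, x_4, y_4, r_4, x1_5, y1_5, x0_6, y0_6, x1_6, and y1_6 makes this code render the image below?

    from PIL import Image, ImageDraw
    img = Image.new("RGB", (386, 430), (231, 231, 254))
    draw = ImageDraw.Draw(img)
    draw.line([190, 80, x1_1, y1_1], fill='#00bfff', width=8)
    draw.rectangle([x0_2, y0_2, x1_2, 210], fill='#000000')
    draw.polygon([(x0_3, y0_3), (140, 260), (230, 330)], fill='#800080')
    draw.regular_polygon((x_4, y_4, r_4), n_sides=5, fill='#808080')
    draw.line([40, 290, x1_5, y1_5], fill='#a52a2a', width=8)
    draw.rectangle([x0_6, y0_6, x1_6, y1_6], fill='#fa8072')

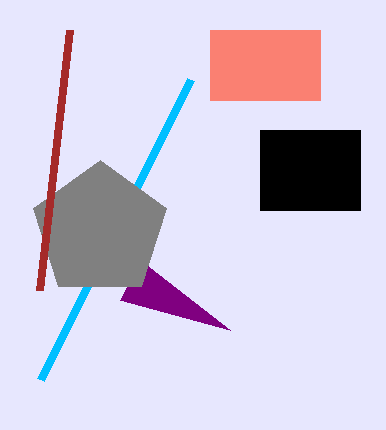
x1_1 = 40
y1_1 = 380
x0_2 = 260
y0_2 = 130
x1_2 = 360
x0_3 = 120
y0_3 = 300
x_4 = 100
y_4 = 230
r_4 = 70
x1_5 = 70
y1_5 = 30
x0_6 = 210
y0_6 = 30
x1_6 = 320
y1_6 = 100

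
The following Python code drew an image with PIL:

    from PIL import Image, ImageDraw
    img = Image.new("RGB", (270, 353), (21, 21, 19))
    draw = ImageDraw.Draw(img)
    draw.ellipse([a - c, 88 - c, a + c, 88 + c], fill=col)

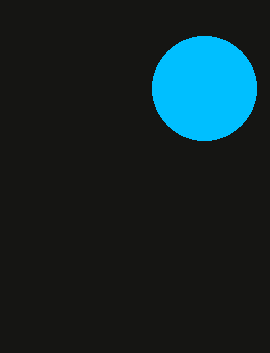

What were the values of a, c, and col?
a = 204; c = 52; col = 'deepskyblue'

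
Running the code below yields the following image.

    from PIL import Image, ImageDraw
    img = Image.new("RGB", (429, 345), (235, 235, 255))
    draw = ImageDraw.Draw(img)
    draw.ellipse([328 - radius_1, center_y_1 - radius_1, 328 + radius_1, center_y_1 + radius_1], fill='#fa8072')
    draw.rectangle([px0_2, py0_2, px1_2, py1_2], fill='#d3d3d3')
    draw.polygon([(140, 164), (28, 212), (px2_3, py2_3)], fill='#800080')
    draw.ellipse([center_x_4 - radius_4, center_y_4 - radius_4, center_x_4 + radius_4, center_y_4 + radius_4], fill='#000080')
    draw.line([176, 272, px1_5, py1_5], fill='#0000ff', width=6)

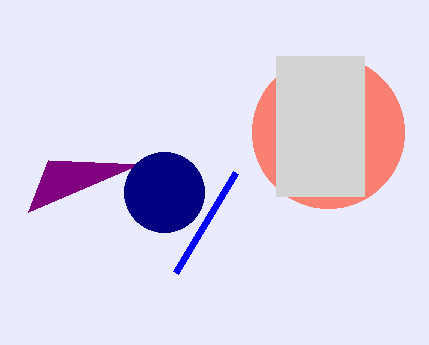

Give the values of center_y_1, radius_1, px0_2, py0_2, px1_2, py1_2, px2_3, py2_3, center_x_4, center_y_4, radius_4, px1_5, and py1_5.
center_y_1 = 132, radius_1 = 76, px0_2 = 276, py0_2 = 56, px1_2 = 364, py1_2 = 196, px2_3 = 48, py2_3 = 160, center_x_4 = 164, center_y_4 = 192, radius_4 = 40, px1_5 = 236, py1_5 = 172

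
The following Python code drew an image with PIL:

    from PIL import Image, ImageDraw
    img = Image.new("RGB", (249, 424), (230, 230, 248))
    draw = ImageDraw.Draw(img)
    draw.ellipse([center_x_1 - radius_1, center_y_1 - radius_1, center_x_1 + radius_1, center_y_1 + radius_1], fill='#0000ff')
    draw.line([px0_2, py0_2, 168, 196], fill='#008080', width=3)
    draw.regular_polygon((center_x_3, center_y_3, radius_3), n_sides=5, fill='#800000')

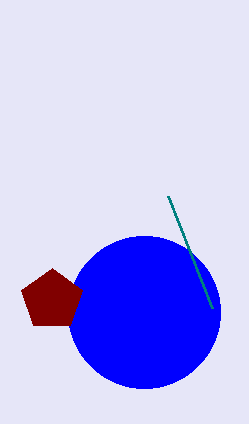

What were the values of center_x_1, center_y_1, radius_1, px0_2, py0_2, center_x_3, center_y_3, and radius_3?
center_x_1 = 144
center_y_1 = 312
radius_1 = 76
px0_2 = 212
py0_2 = 308
center_x_3 = 52
center_y_3 = 300
radius_3 = 32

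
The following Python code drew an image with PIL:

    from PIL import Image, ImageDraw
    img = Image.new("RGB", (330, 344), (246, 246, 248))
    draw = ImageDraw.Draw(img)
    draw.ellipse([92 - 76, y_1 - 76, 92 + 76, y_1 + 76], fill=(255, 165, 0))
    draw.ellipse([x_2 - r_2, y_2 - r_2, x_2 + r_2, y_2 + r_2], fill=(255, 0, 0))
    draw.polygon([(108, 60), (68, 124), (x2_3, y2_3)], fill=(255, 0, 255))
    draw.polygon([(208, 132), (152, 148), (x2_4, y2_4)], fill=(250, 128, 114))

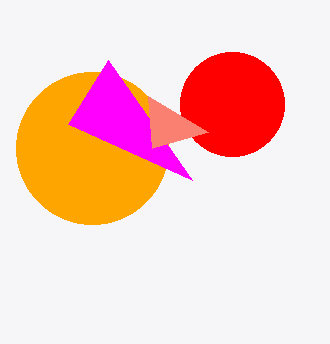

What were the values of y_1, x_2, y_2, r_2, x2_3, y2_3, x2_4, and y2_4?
y_1 = 148
x_2 = 232
y_2 = 104
r_2 = 52
x2_3 = 192
y2_3 = 180
x2_4 = 148
y2_4 = 96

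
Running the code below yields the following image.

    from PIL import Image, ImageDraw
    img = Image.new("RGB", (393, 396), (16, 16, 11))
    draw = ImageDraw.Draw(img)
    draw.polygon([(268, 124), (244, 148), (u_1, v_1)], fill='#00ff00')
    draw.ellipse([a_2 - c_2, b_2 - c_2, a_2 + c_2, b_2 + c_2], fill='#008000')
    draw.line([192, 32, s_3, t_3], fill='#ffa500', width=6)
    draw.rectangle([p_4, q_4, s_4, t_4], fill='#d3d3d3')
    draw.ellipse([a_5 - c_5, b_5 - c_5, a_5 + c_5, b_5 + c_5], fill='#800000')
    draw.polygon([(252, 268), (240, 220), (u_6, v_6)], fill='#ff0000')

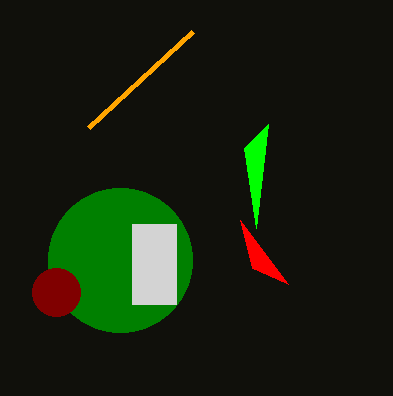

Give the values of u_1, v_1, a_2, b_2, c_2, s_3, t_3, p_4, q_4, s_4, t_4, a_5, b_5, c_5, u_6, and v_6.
u_1 = 256, v_1 = 228, a_2 = 120, b_2 = 260, c_2 = 72, s_3 = 88, t_3 = 128, p_4 = 132, q_4 = 224, s_4 = 176, t_4 = 304, a_5 = 56, b_5 = 292, c_5 = 24, u_6 = 288, v_6 = 284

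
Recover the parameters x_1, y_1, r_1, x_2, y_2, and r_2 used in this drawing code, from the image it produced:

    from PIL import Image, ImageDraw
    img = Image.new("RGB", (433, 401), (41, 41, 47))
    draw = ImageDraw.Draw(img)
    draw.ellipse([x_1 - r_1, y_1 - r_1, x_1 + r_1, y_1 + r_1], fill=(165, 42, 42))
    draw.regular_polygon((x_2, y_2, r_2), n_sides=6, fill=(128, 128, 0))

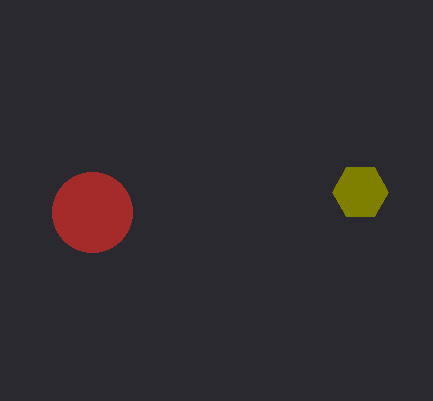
x_1 = 92, y_1 = 212, r_1 = 40, x_2 = 360, y_2 = 192, r_2 = 28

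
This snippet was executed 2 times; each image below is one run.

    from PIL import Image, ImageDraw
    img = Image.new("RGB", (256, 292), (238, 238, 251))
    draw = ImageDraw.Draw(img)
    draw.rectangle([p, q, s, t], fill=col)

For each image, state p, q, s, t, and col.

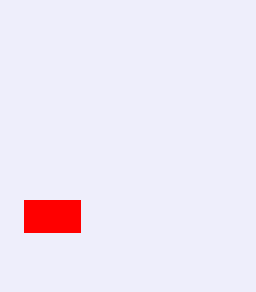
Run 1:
p = 24; q = 200; s = 80; t = 232; col = 'red'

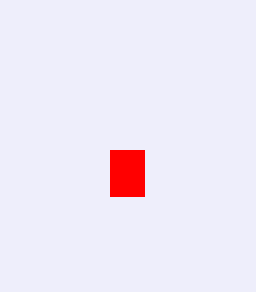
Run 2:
p = 110, q = 150, s = 144, t = 196, col = 'red'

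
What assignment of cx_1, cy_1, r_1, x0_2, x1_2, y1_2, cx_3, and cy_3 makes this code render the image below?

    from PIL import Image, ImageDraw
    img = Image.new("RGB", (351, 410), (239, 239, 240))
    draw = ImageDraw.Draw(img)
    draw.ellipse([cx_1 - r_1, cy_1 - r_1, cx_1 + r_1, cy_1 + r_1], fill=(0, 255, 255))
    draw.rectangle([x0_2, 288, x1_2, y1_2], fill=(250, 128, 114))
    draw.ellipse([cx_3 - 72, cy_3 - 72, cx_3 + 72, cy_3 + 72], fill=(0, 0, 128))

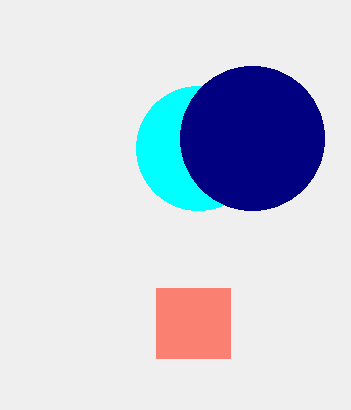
cx_1 = 198
cy_1 = 148
r_1 = 62
x0_2 = 156
x1_2 = 230
y1_2 = 358
cx_3 = 252
cy_3 = 138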